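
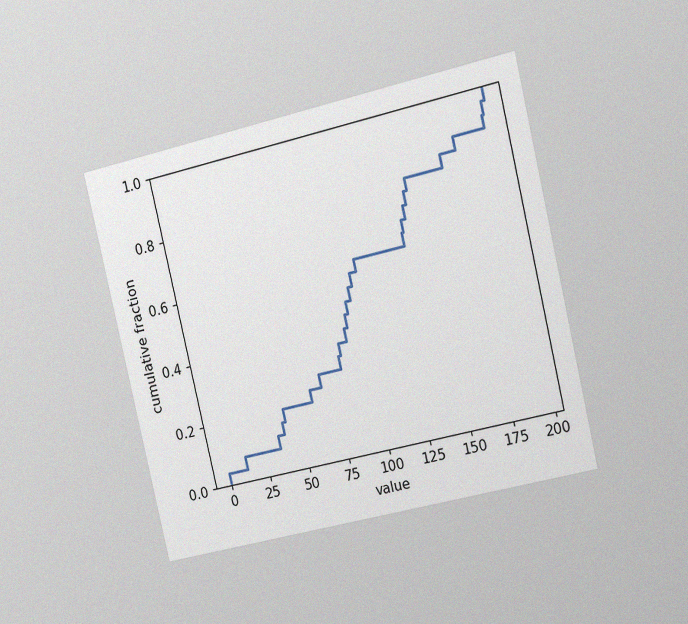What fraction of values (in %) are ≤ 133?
The chart is tilted about 13° counter-clockwise and viewed at a slight angle, with some photo noise. At x=133 the ECDF step is at 64%.

64%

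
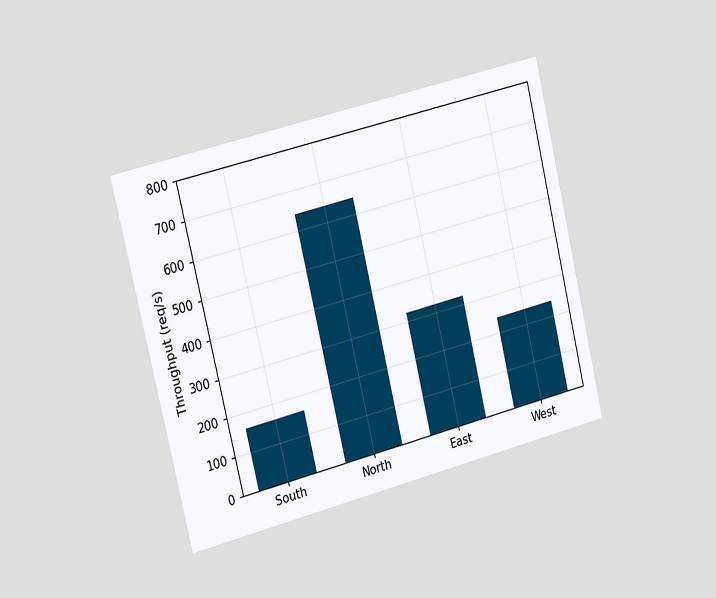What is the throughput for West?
The chart is tilted about 14° counter-clockwise and viewed slightly from the left. Reading along the chart's y-axis, the West bar reaches 240req/s.

240req/s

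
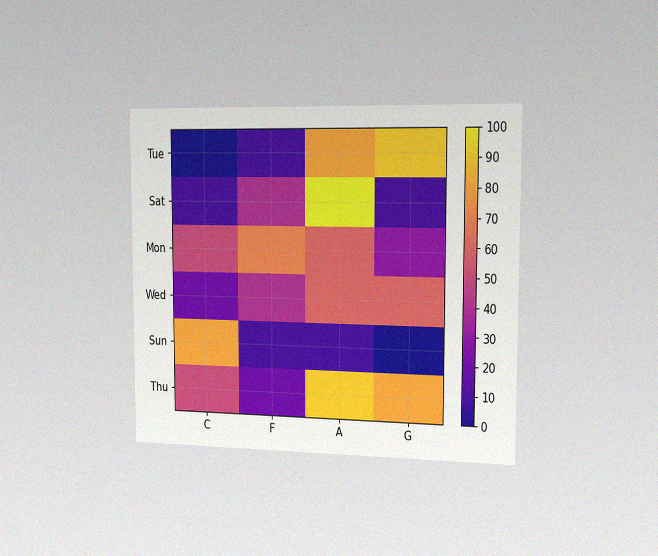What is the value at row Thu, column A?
90

The chart is viewed slightly from the right, with some photo noise. Matching cell (Thu, A) against the colorbar gives 90.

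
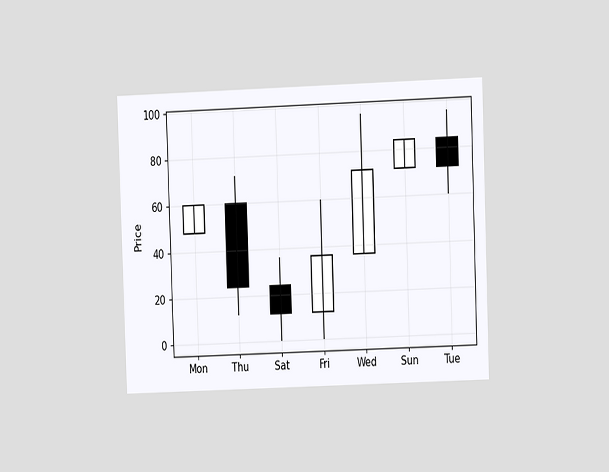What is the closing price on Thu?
24

The chart is tilted about 2° counter-clockwise and viewed at a slight angle. The Thu candle closes at 24.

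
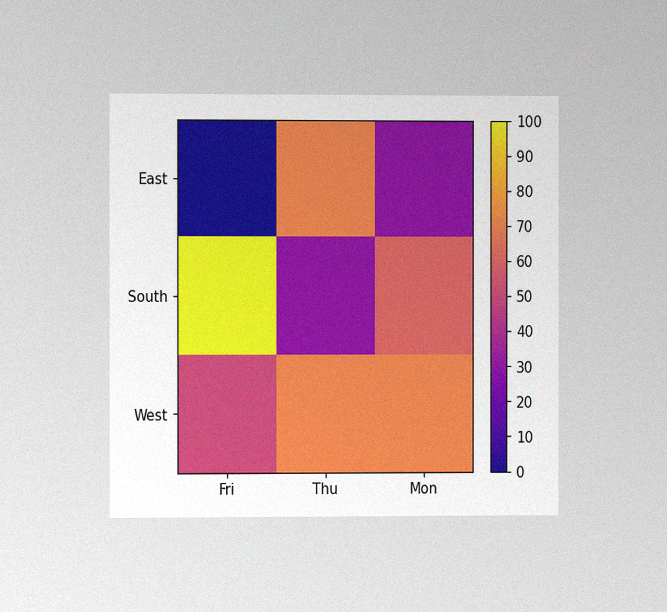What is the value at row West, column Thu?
70

The chart is viewed slightly from the left, with some photo noise. Matching cell (West, Thu) against the colorbar gives 70.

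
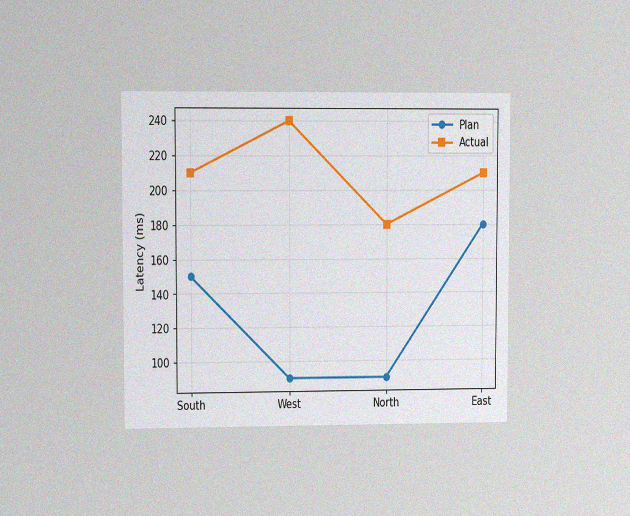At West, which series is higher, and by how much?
Actual, by 150ms

The chart is viewed at a slight angle, with some photo noise. At West, Actual sits above the other line by 150ms.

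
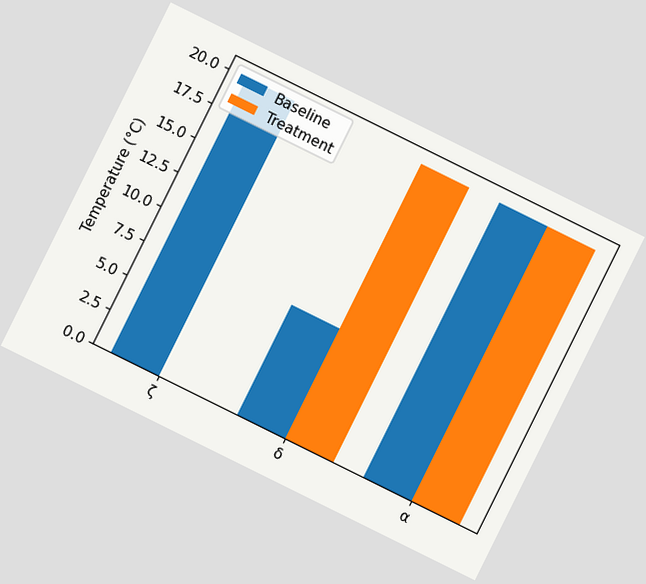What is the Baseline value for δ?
8°C

The chart is tilted about 26° clockwise. The Baseline bar at δ reaches 8°C on the y-axis.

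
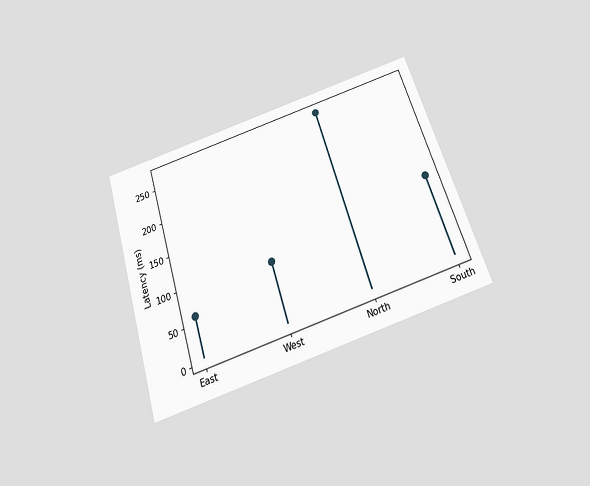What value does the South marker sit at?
The chart is tilted about 18° counter-clockwise and viewed slightly from below. The South marker sits at 120ms.

120ms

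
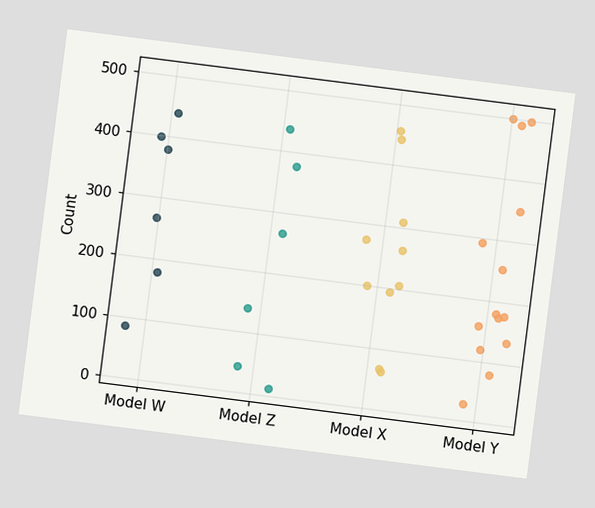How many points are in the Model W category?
6

The chart is tilted about 7° clockwise. Counting the markers in the Model W column gives 6.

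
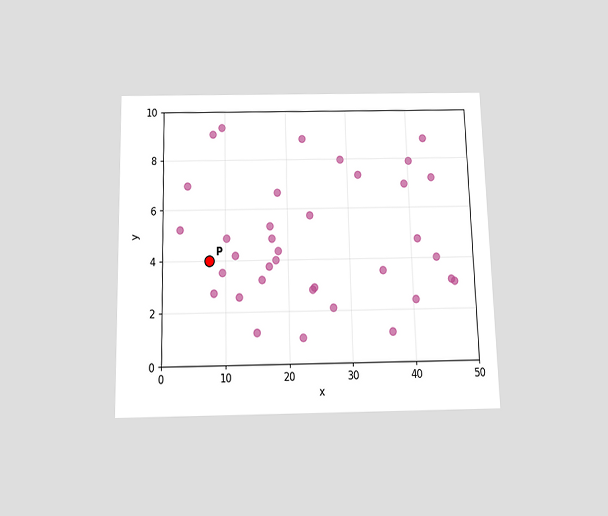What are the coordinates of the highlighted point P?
The chart is viewed slightly from below. Following the gridlines from P to each axis, P sits at (7.5, 4).

(7.5, 4)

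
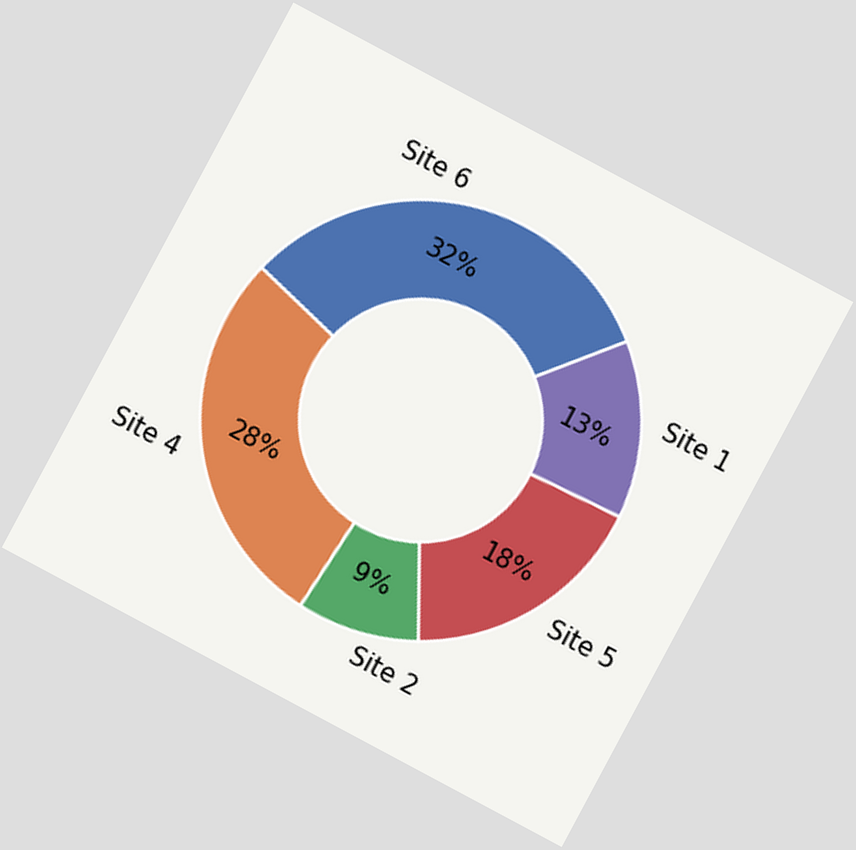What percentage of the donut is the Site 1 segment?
13%

The chart is tilted about 28° clockwise. The Site 1 segment takes up 13% of the ring.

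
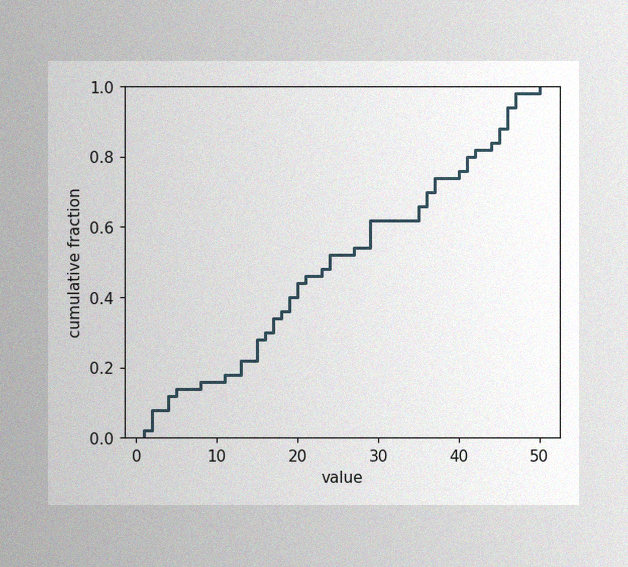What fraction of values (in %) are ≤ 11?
The image has some photo noise and uneven lighting. At x=11 the ECDF step is at 18%.

18%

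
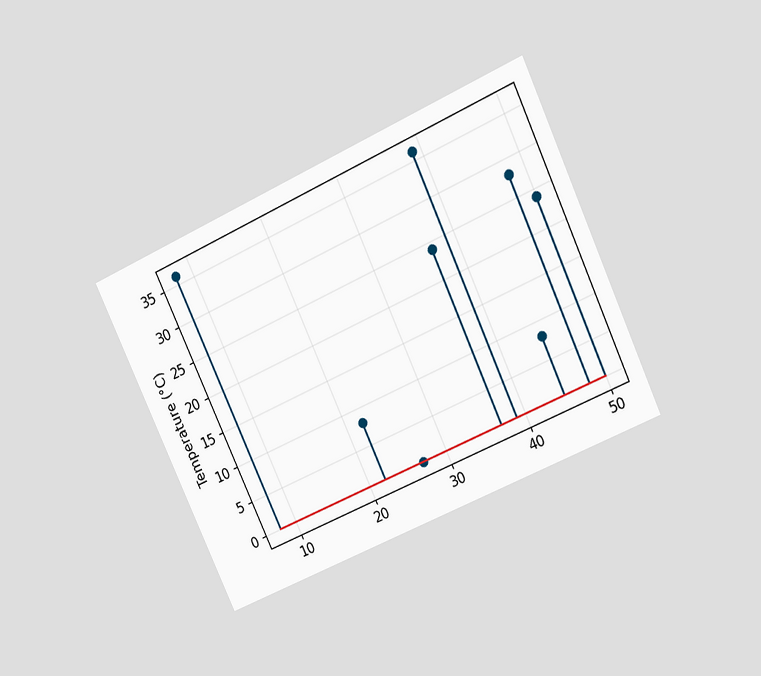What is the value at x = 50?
24°C

The chart is tilted about 25° counter-clockwise and viewed at a slight angle. The stem at x=50 reaches 24°C.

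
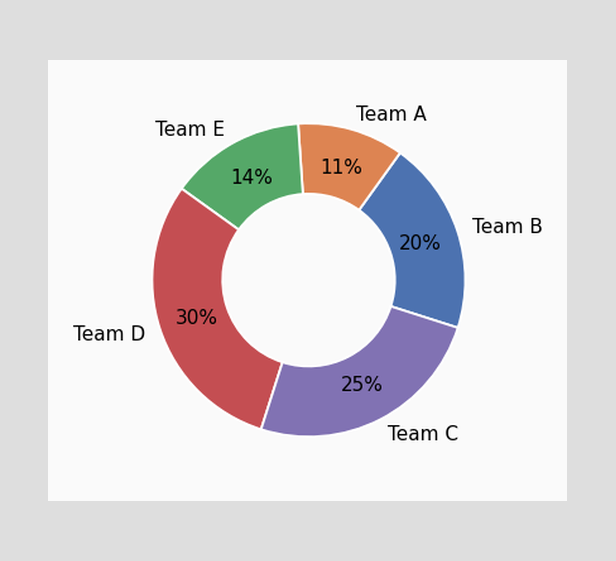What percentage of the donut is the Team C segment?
25%

The Team C segment takes up 25% of the ring.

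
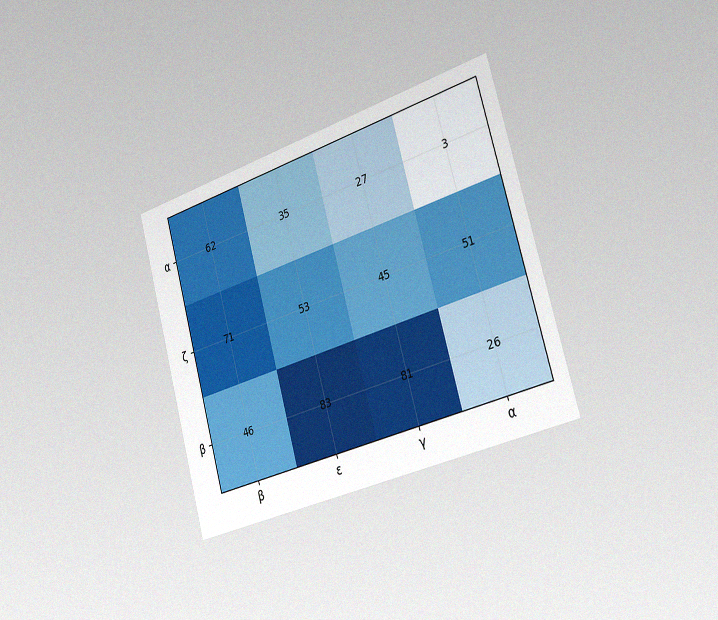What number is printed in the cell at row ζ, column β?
The chart is tilted about 16° counter-clockwise and viewed slightly from the right, with some photo noise. The (ζ, β) cell reads 71.

71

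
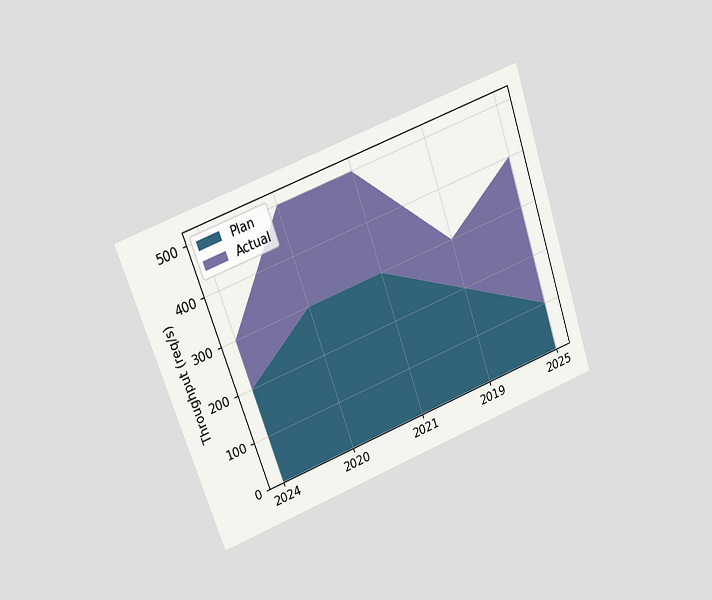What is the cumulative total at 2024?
The chart is tilted about 19° counter-clockwise and viewed at a slight angle. The stacked total at 2024 reaches 300req/s.

300req/s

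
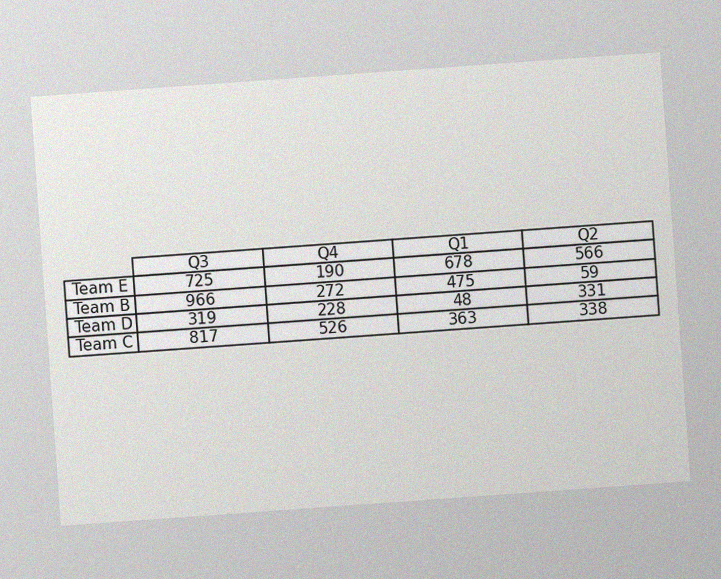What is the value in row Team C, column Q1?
The chart is tilted about 4° counter-clockwise, with some photo noise. The (Team C, Q1) cell reads 363.

363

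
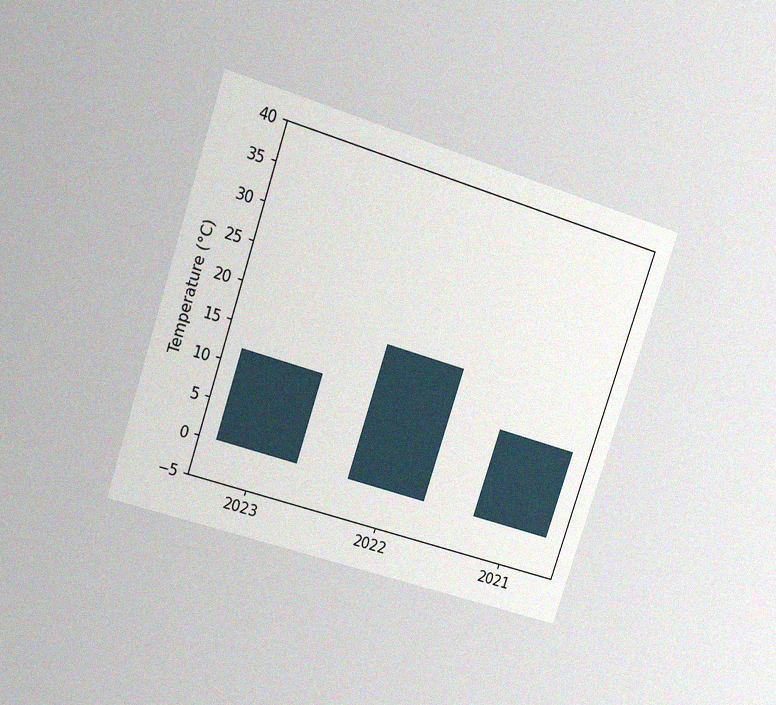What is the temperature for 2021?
The chart is tilted about 18° clockwise and viewed at a slight angle, with some photo noise. Reading along the chart's y-axis, the 2021 bar reaches 12°C.

12°C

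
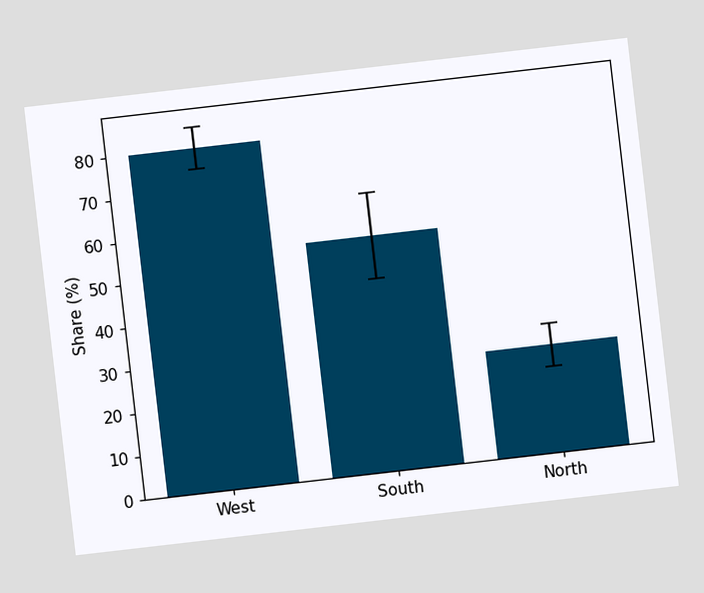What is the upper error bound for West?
85%

The chart is tilted about 7° counter-clockwise. The West bar's upper whisker reaches 85%.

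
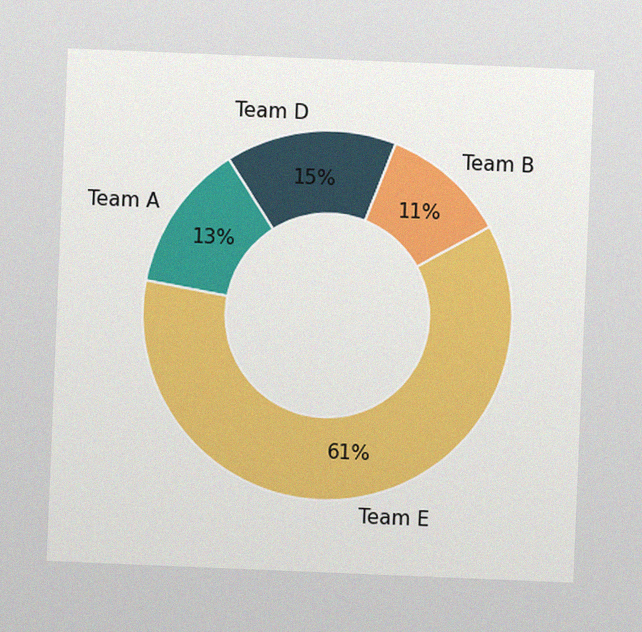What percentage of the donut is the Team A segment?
13%

The chart is tilted about 2° clockwise, with some photo noise. The Team A segment takes up 13% of the ring.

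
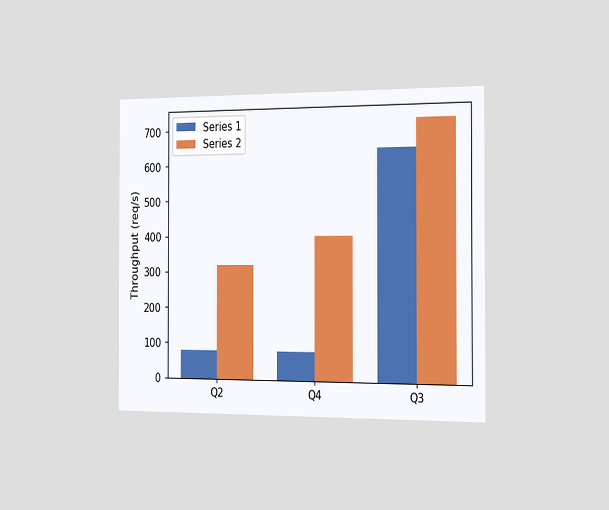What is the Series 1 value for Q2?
80req/s

The chart is viewed slightly from the right. The Series 1 bar at Q2 reaches 80req/s on the y-axis.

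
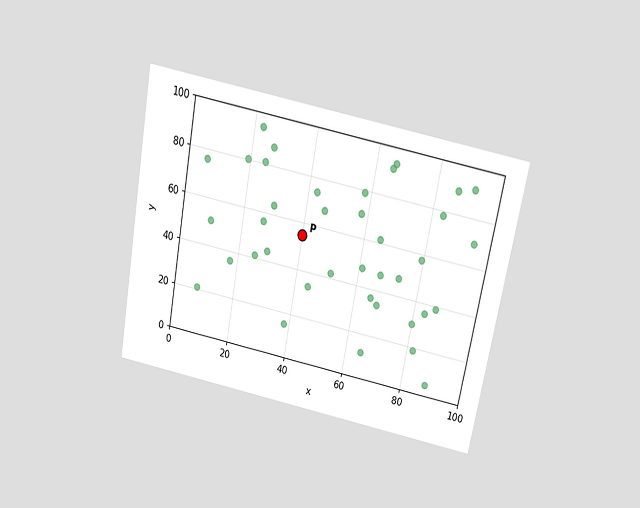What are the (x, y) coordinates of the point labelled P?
The chart is tilted about 11° clockwise and viewed slightly from above. Following the gridlines from P to each axis, P sits at (40, 55).

(40, 55)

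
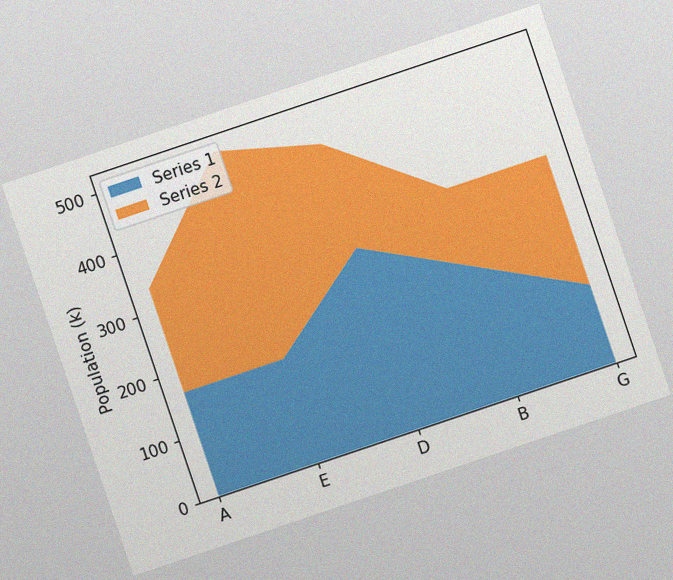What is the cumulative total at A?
336k

The chart is tilted about 19° counter-clockwise, with some photo noise. The stacked total at A reaches 336k.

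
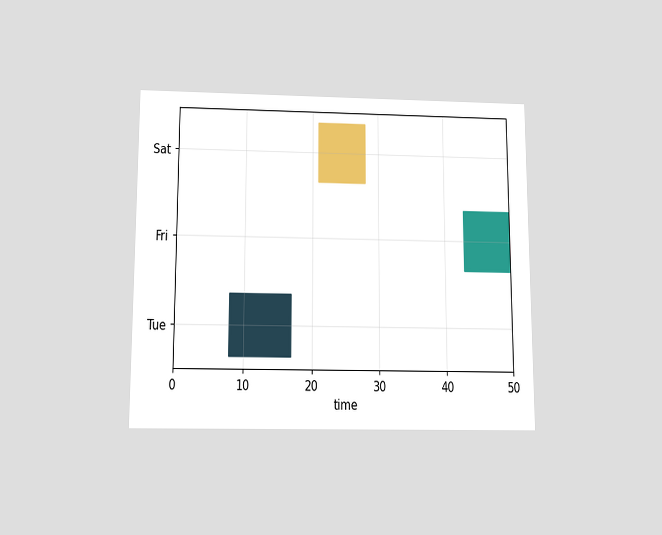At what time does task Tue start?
8

The chart is viewed slightly from below. The Tue bar begins at t=8.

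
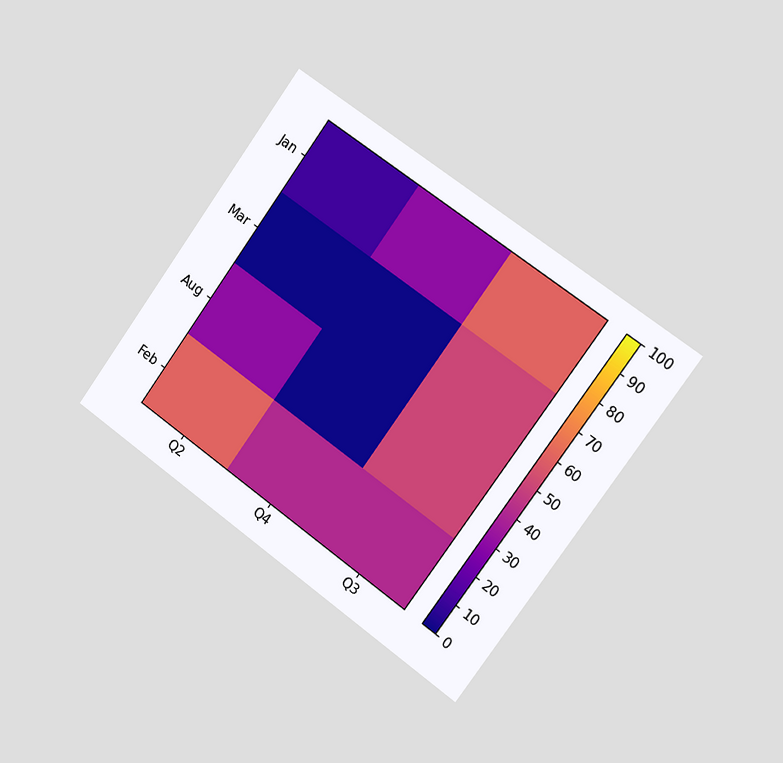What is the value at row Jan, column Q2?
10

The chart is tilted about 36° clockwise and viewed slightly from the right. Matching cell (Jan, Q2) against the colorbar gives 10.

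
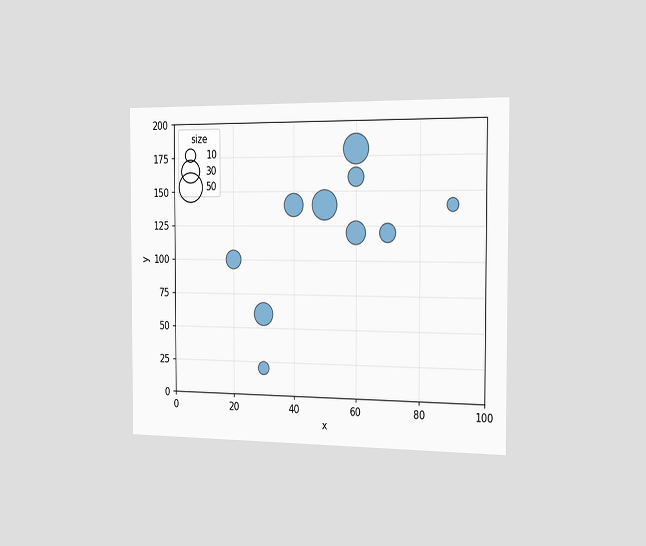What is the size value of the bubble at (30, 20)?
10

The chart is viewed slightly from the right. Matching the bubble at (30, 20) against the size legend gives 10.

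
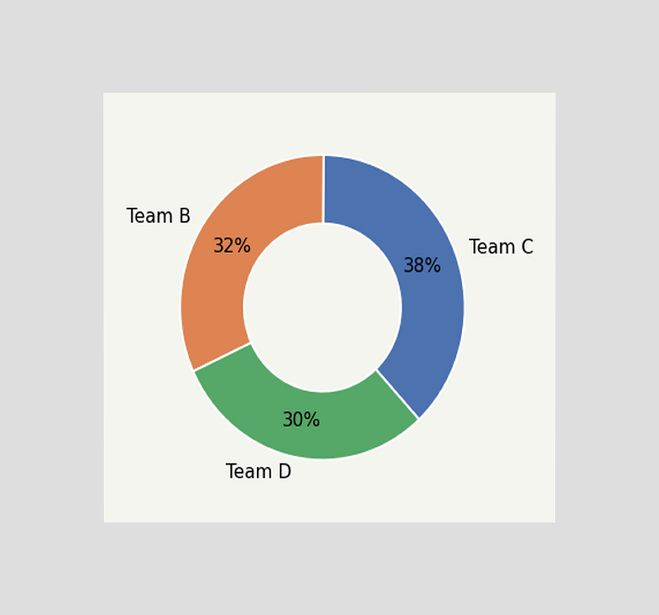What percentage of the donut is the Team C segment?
The chart is viewed at a slight angle. The Team C segment takes up 38% of the ring.

38%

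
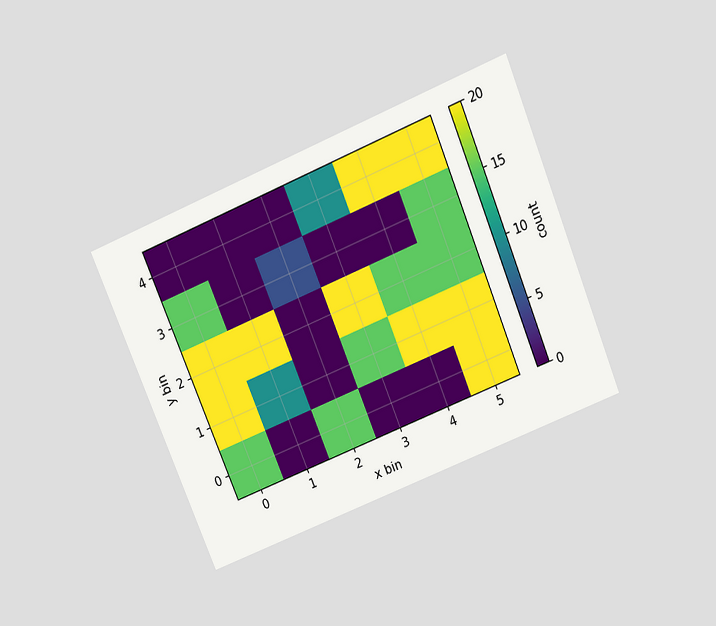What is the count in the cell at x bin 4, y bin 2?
The chart is tilted about 22° counter-clockwise and viewed slightly from above. Matching the cell (4, 2) against the colorbar gives 15.

15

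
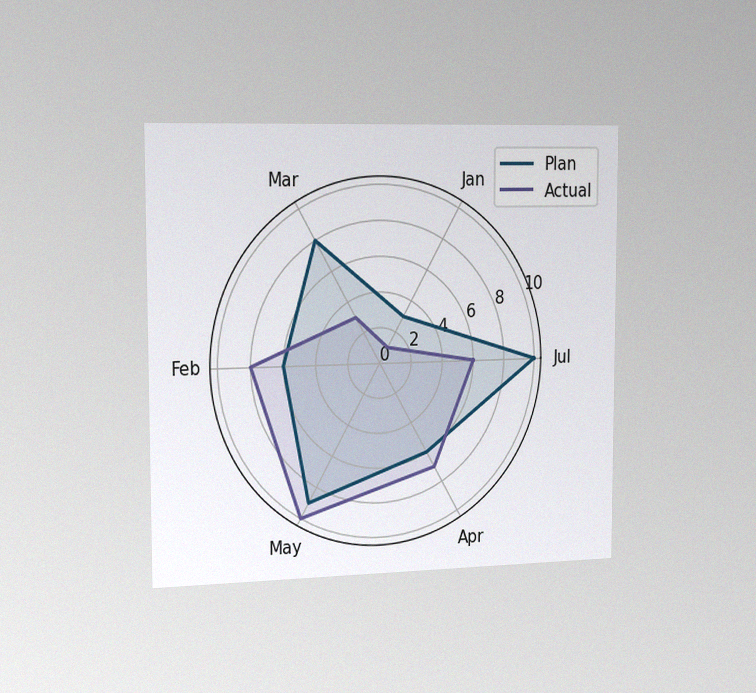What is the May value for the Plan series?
9

The chart is viewed slightly from the left, with some photo noise. On the May axis, Plan reaches 9.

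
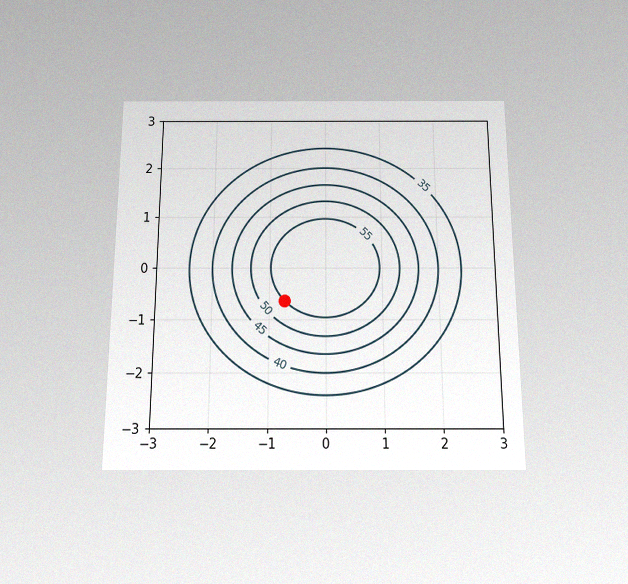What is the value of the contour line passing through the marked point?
55

The chart is viewed slightly from below, with some photo noise. The marked point sits on the contour labelled 55.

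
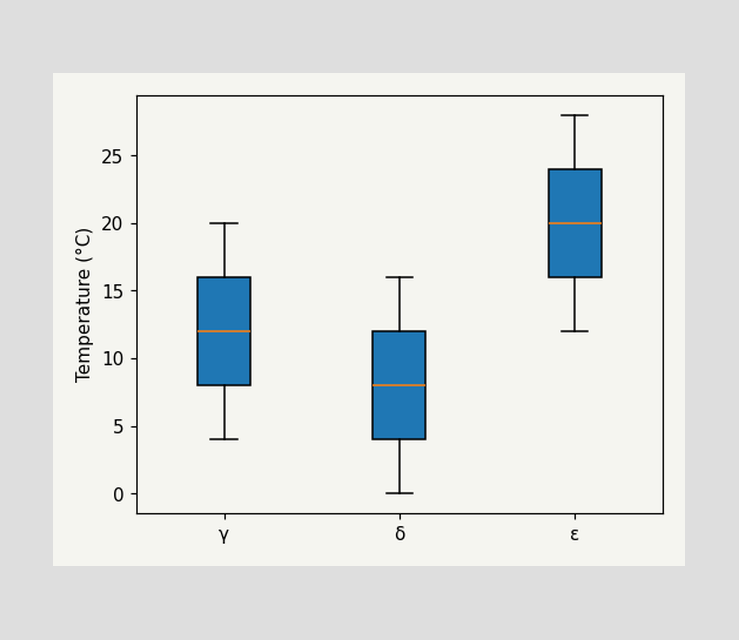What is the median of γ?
The median line in the γ box sits at 12°C.

12°C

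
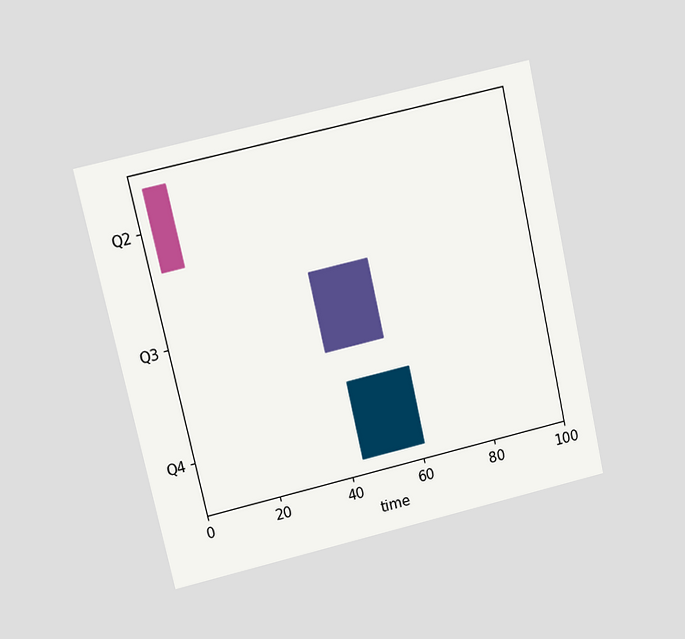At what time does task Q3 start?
The chart is tilted about 13° counter-clockwise and viewed at a slight angle. The Q3 bar begins at t=40.

40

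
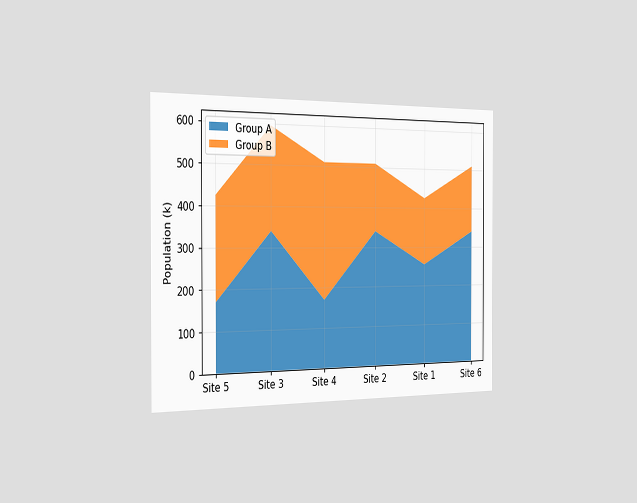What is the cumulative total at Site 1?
The chart is viewed slightly from the left. The stacked total at Site 1 reaches 425k.

425k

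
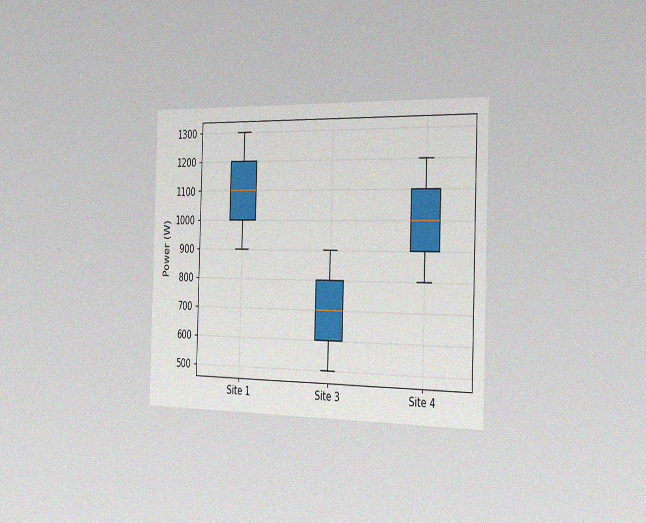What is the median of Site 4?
1000W

The chart is viewed slightly from the right, with some photo noise. The median line in the Site 4 box sits at 1000W.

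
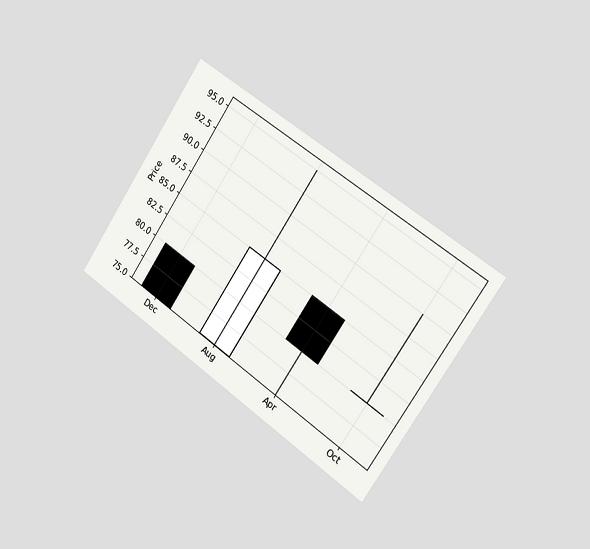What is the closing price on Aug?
The chart is tilted about 34° clockwise and viewed slightly from the right. The Aug candle closes at 85.

85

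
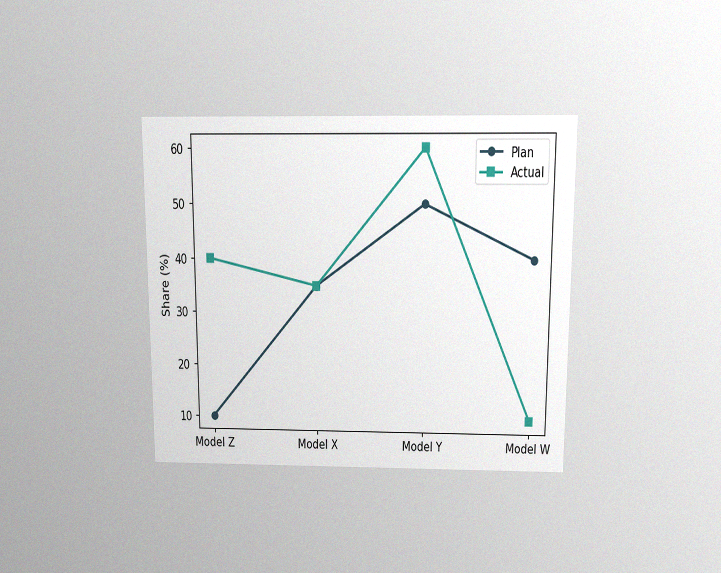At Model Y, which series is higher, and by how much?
Actual, by 10%

The chart is viewed slightly from above, with some photo noise. At Model Y, Actual sits above the other line by 10%.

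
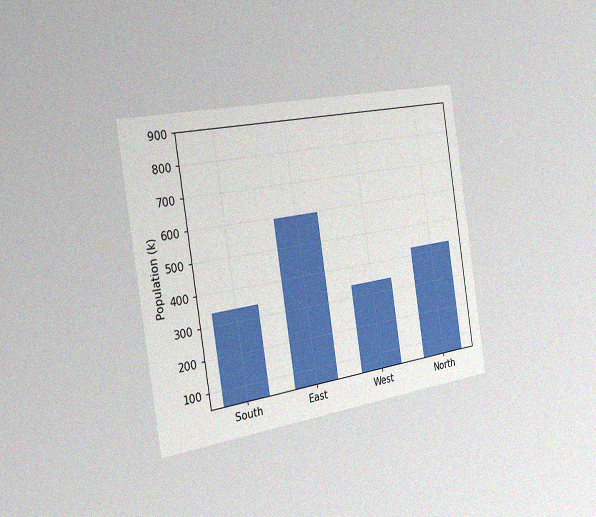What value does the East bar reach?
The chart is tilted about 9° counter-clockwise and viewed slightly from the left, with some photo noise. Reading along the chart's y-axis, the East bar reaches 595k.

595k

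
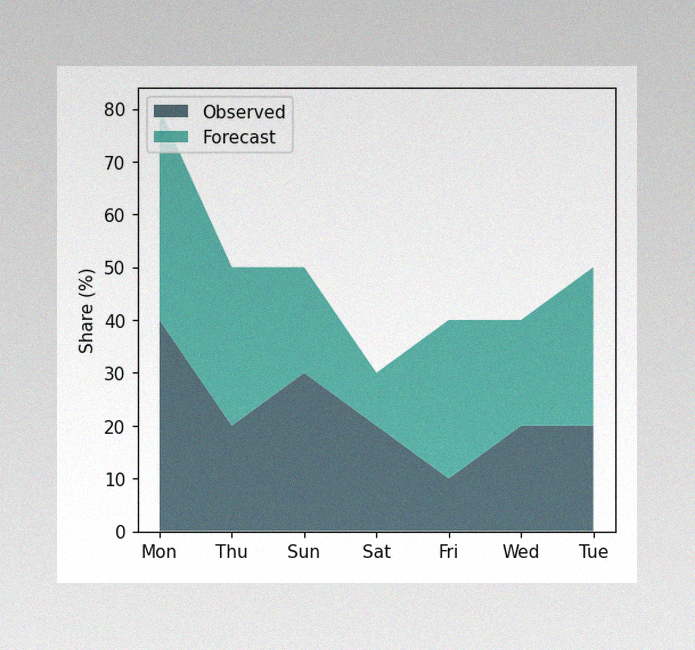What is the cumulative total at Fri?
The image has some photo noise and uneven lighting. The stacked total at Fri reaches 40%.

40%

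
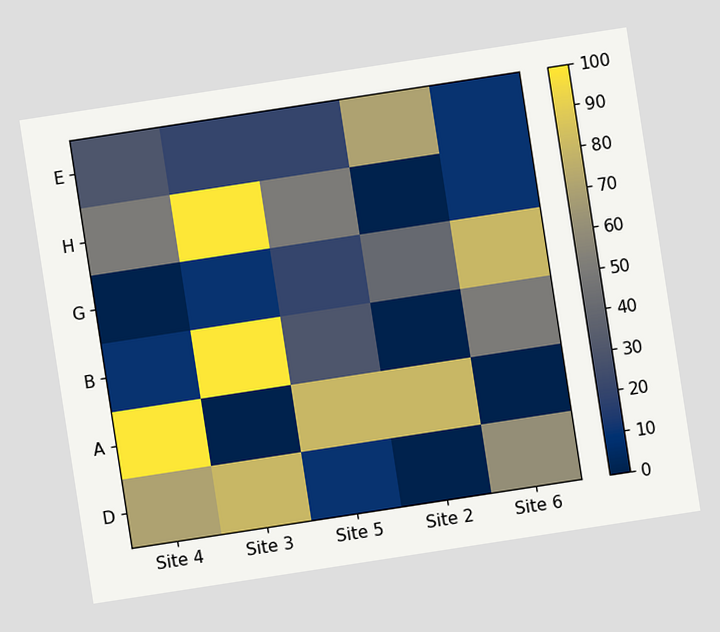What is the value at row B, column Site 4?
10

The chart is tilted about 9° counter-clockwise. Matching cell (B, Site 4) against the colorbar gives 10.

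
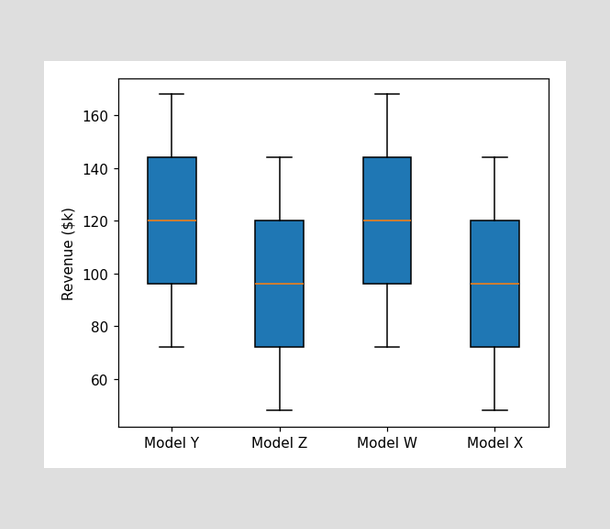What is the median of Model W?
The median line in the Model W box sits at $120k.

$120k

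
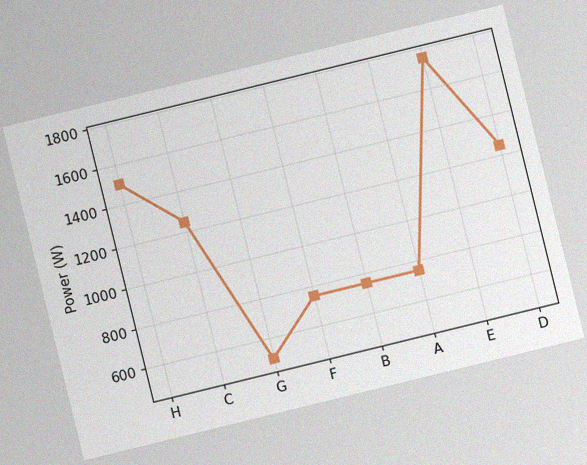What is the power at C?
The chart is tilted about 14° counter-clockwise, with some photo noise. At C, the line is at 1250W.

1250W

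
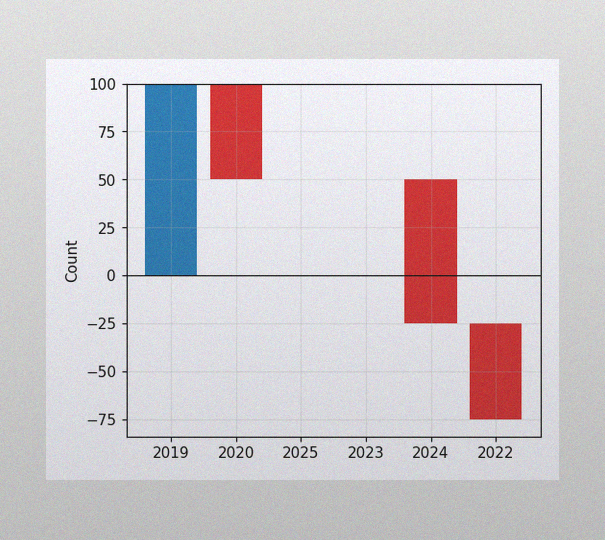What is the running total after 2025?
The image has some photo noise and uneven lighting. After 2025 the running total reaches 50.

50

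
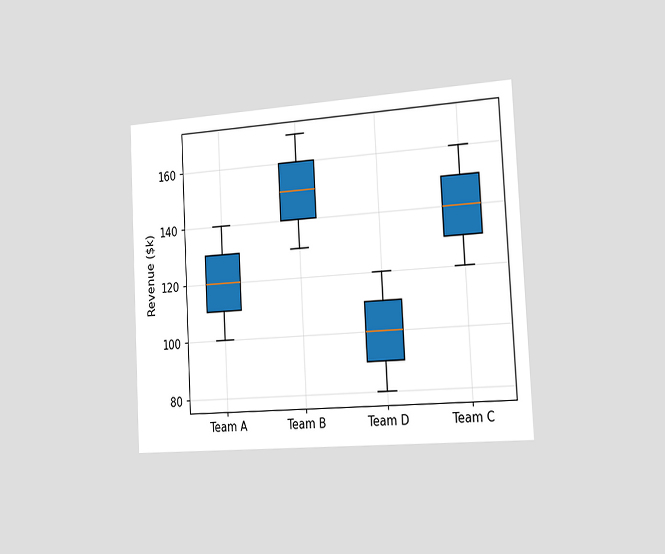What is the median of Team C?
$140k

The chart is tilted about 3° counter-clockwise and viewed slightly from the right. The median line in the Team C box sits at $140k.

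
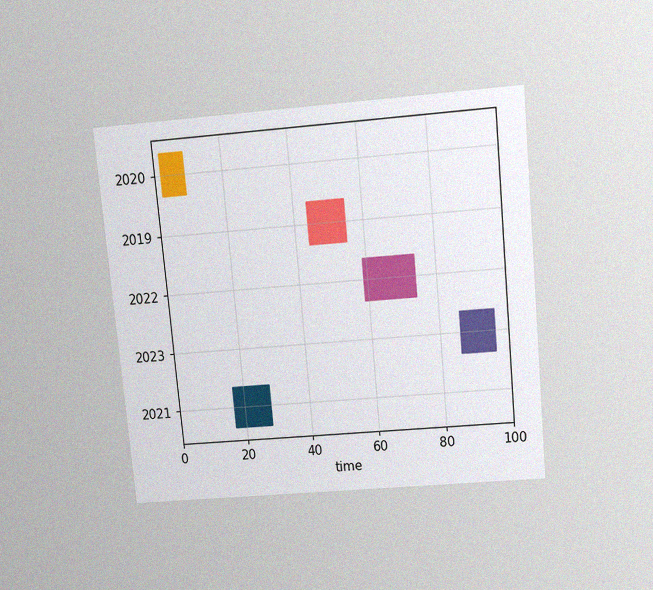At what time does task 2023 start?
86

The chart is tilted about 5° counter-clockwise and viewed slightly from above, with some photo noise. The 2023 bar begins at t=86.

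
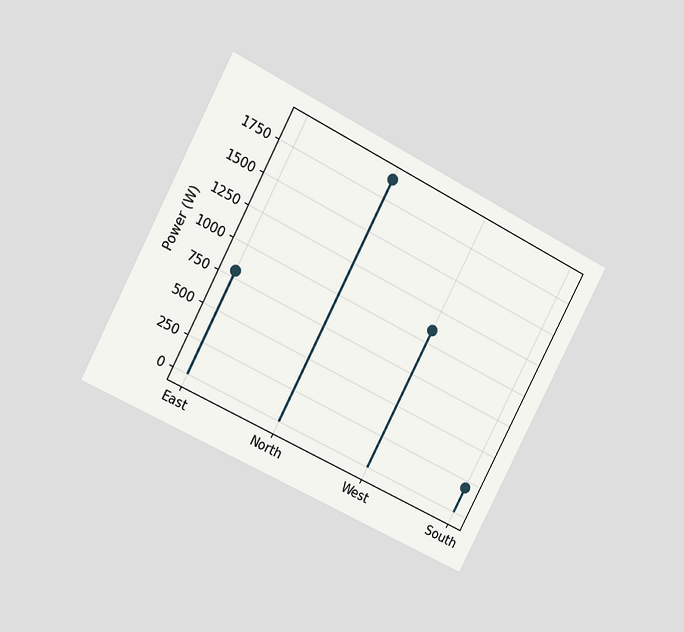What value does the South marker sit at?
The chart is tilted about 27° clockwise and viewed at a slight angle. The South marker sits at 200W.

200W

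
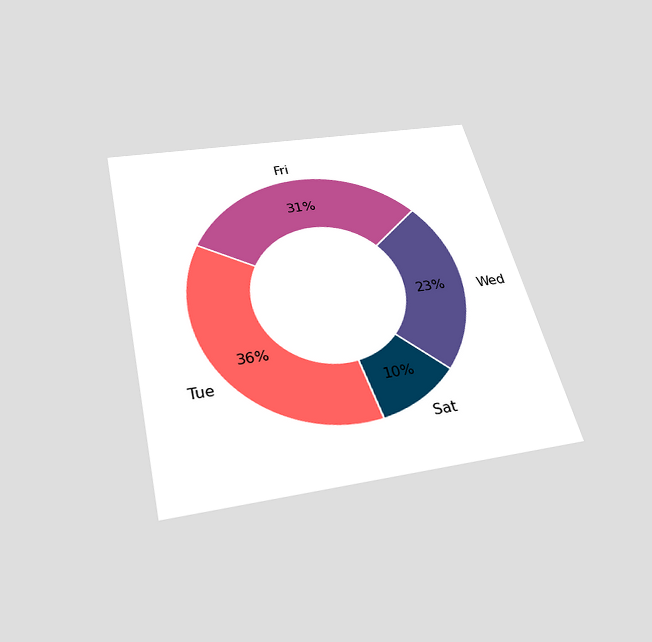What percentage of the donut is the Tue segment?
The chart is tilted about 13° counter-clockwise and viewed slightly from below. The Tue segment takes up 36% of the ring.

36%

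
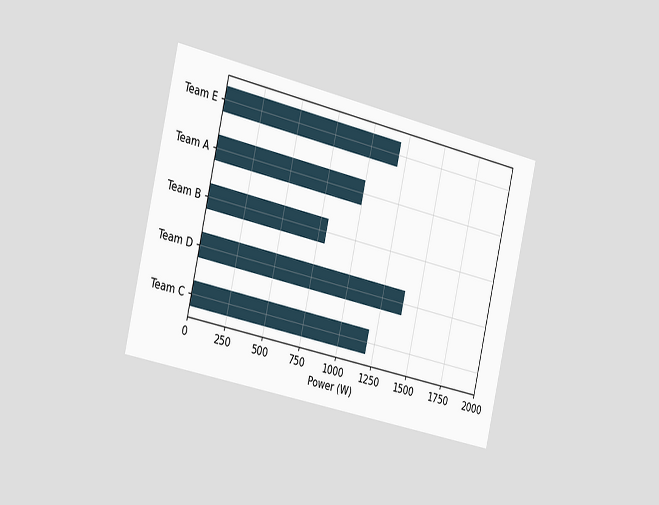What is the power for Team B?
800W

The chart is tilted about 13° clockwise and viewed slightly from the left. Reading along the chart's x-axis, the Team B bar reaches 800W.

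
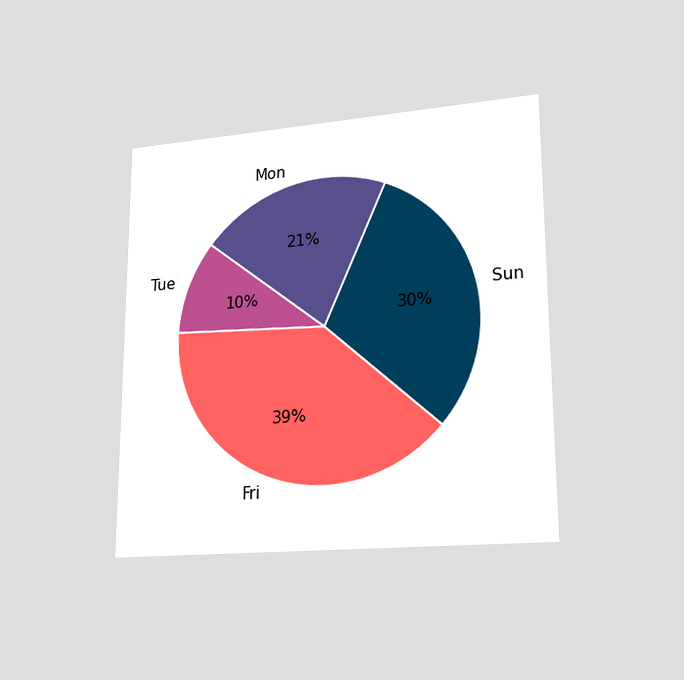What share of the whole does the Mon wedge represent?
The chart is viewed at a slight angle. The Mon slice takes up 21% of the pie.

21%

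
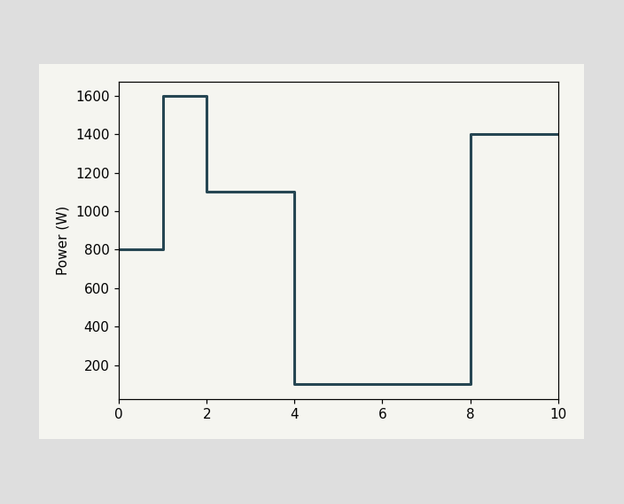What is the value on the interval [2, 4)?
1100W

On [2, 4) the step sits at 1100W.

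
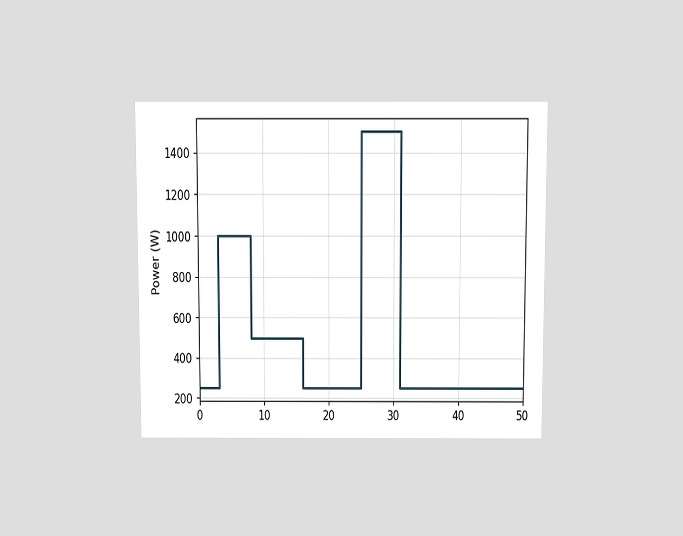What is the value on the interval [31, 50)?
The chart is viewed slightly from above. On [31, 50) the step sits at 250W.

250W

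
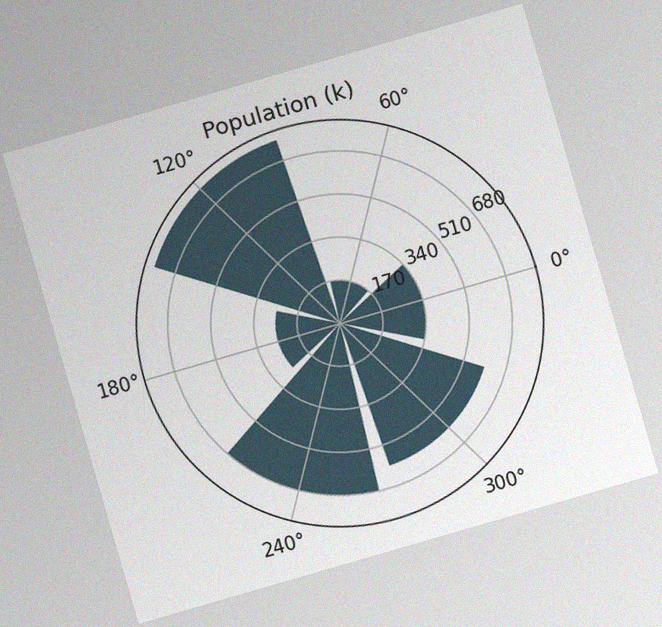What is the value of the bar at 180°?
The chart is tilted about 16° counter-clockwise, with some photo noise. The bar at 180° reaches 255k on the radial axis.

255k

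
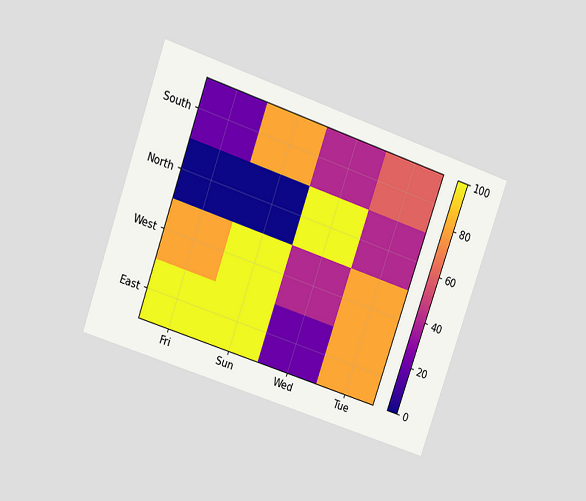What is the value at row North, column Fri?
The chart is tilted about 19° clockwise and viewed at a slight angle. Matching cell (North, Fri) against the colorbar gives 0.

0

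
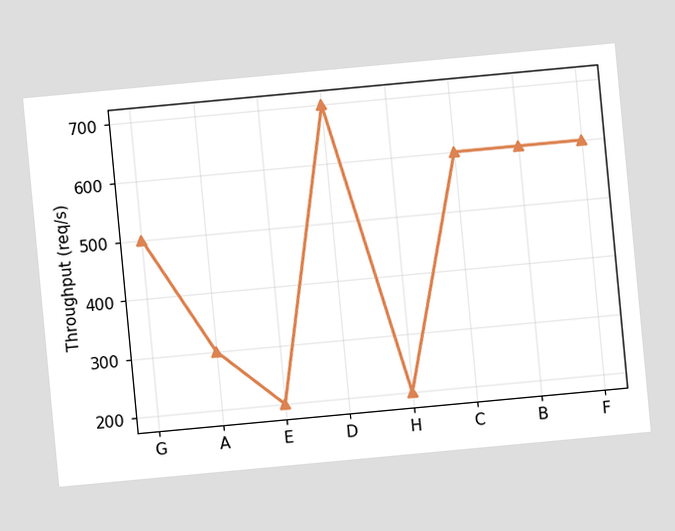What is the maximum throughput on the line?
The chart is tilted about 5° counter-clockwise. The highest point is at D, and reading across to the y-axis gives 700req/s.

700req/s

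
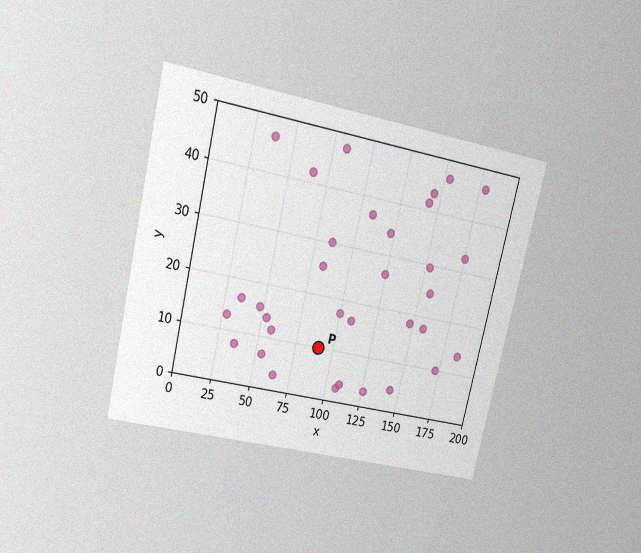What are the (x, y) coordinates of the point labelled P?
(90, 10)

The chart is tilted about 13° clockwise and viewed at a slight angle, with some photo noise. Following the gridlines from P to each axis, P sits at (90, 10).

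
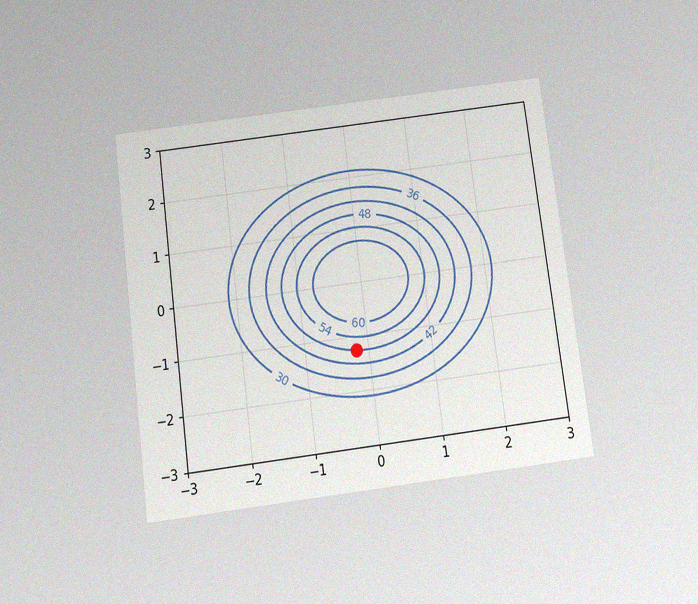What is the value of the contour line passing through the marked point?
The chart is tilted about 7° counter-clockwise and viewed slightly from below, with some photo noise. The marked point sits on the contour labelled 48.

48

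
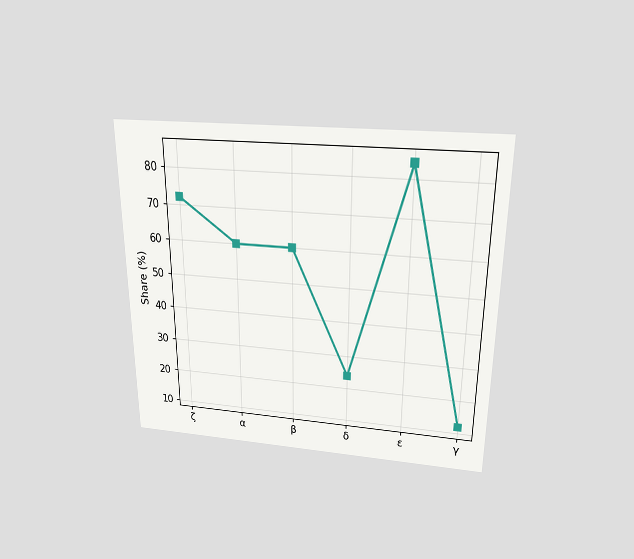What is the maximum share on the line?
The chart is viewed slightly from above. The highest point is at ε, and reading across to the y-axis gives 84%.

84%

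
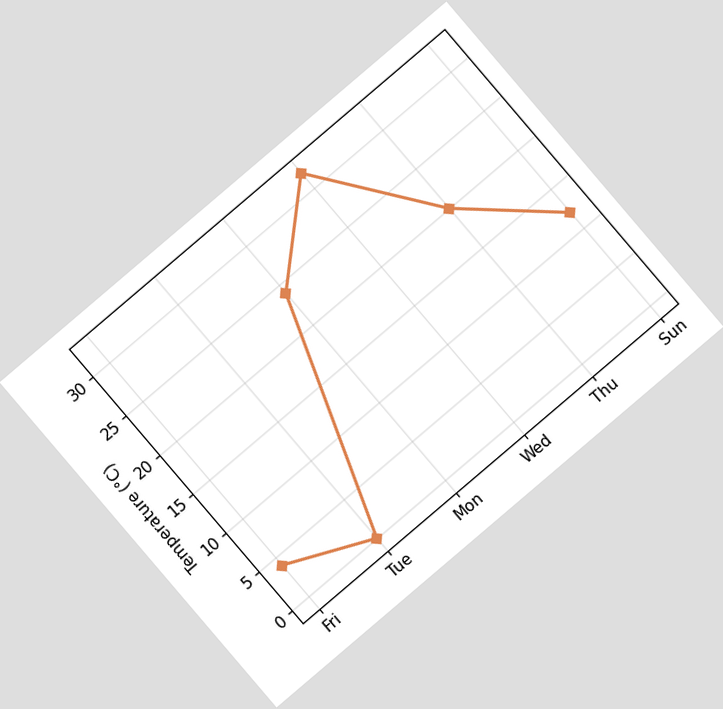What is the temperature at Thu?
20°C

The chart is tilted about 40° counter-clockwise. At Thu, the line is at 20°C.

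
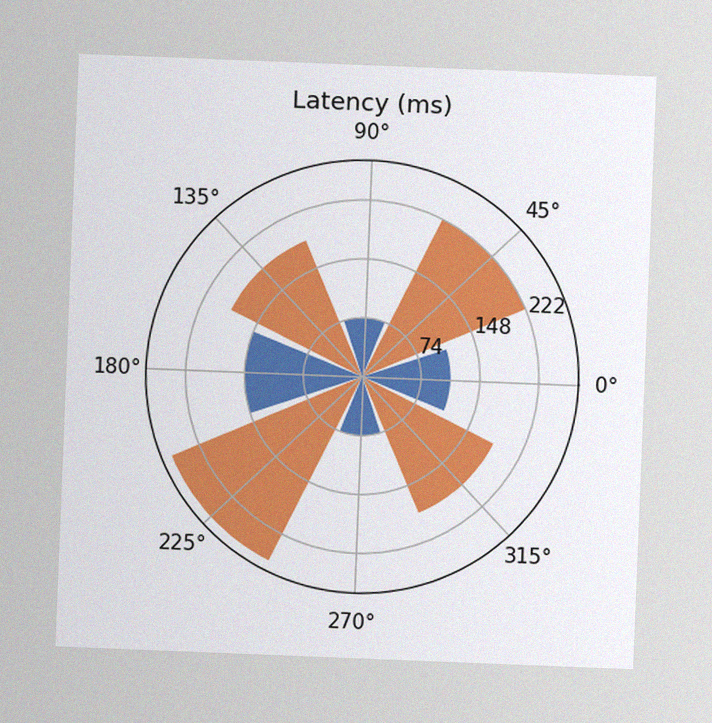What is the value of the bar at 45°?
222ms

The chart is tilted about 2° clockwise, with some photo noise. The bar at 45° reaches 222ms on the radial axis.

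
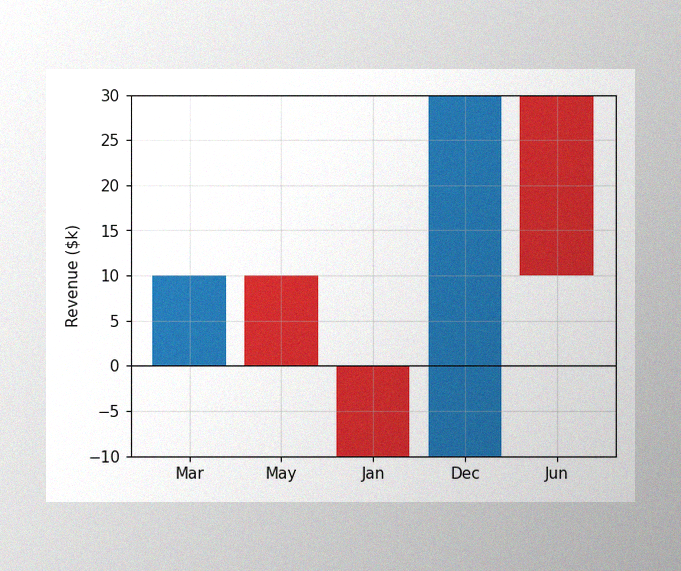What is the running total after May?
$0k

The image has some photo noise and uneven lighting. After May the running total reaches $0k.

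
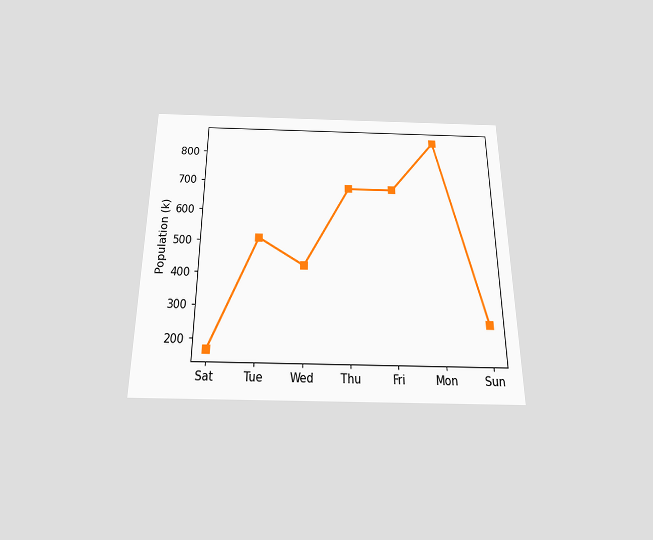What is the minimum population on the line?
The chart is viewed slightly from below. The lowest point is at Sat, and reading across to the y-axis gives 170k.

170k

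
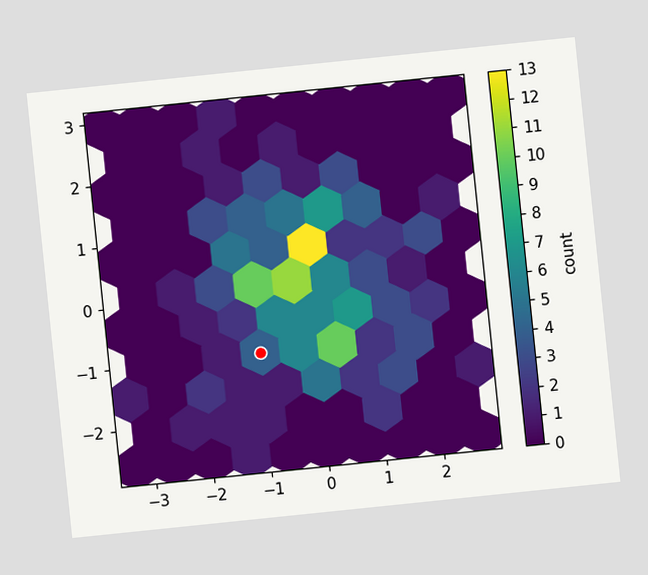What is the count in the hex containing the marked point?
4

The chart is tilted about 6° counter-clockwise. The marked hex reads 4 on the colorbar.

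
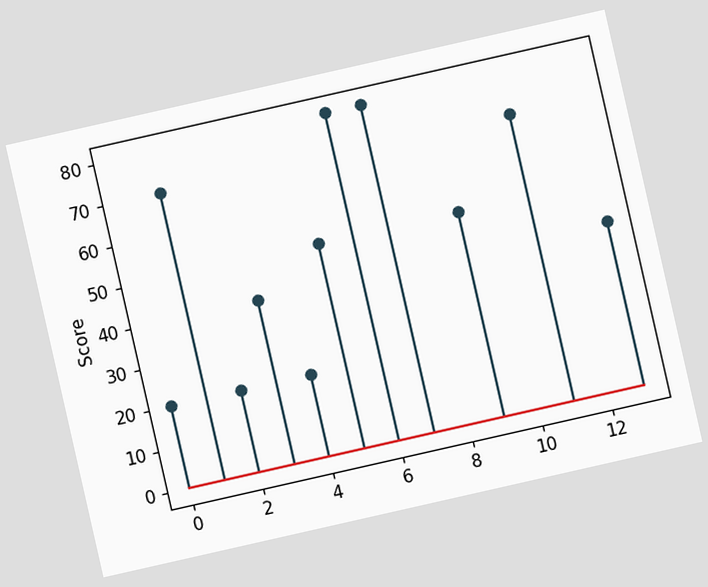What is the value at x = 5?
50

The chart is tilted about 13° counter-clockwise. The stem at x=5 reaches 50.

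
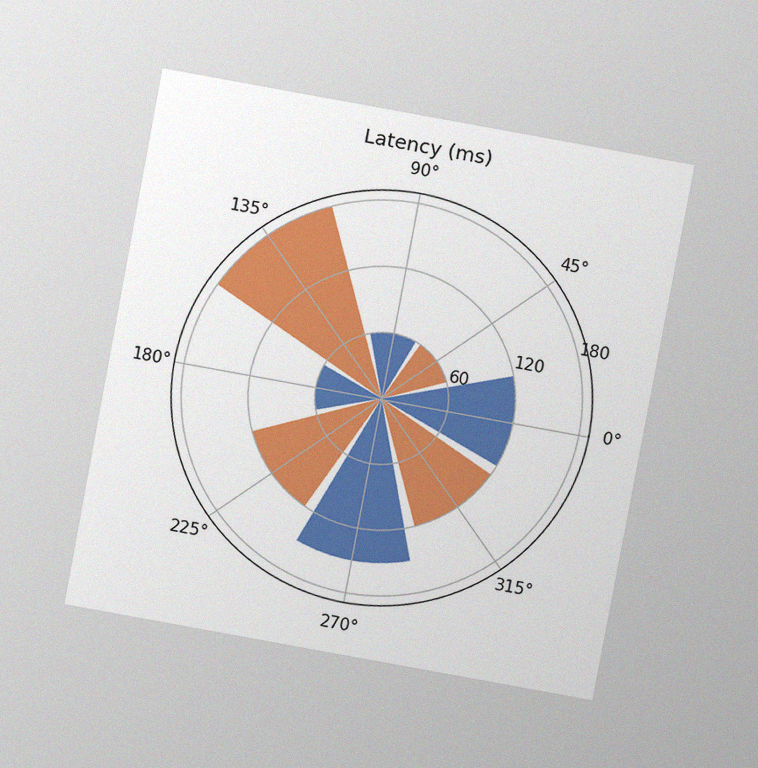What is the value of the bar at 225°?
The chart is tilted about 10° clockwise and viewed at a slight angle, with some photo noise. The bar at 225° reaches 120ms on the radial axis.

120ms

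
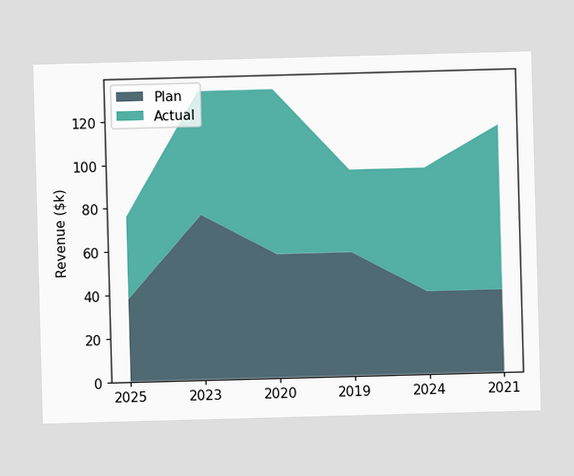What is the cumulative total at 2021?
The stacked total at 2021 reaches $114k.

$114k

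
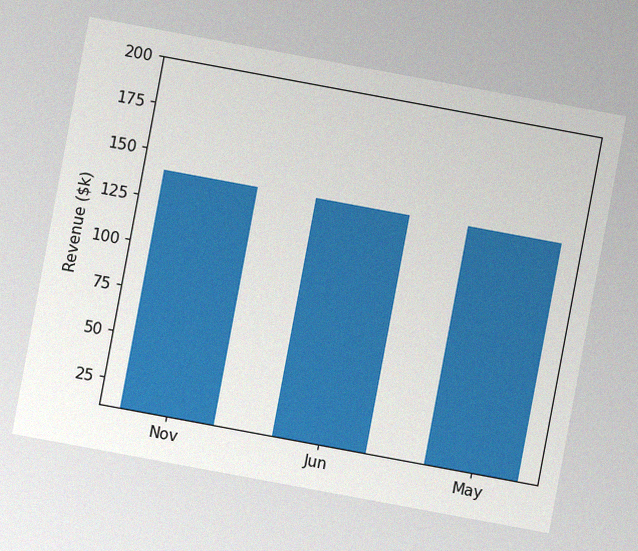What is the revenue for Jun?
$140k

The chart is tilted about 11° clockwise, with some photo noise. Reading along the chart's y-axis, the Jun bar reaches $140k.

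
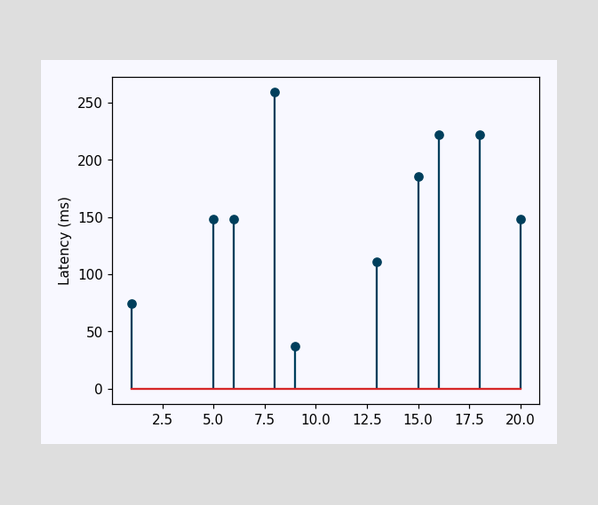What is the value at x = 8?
259ms

The stem at x=8 reaches 259ms.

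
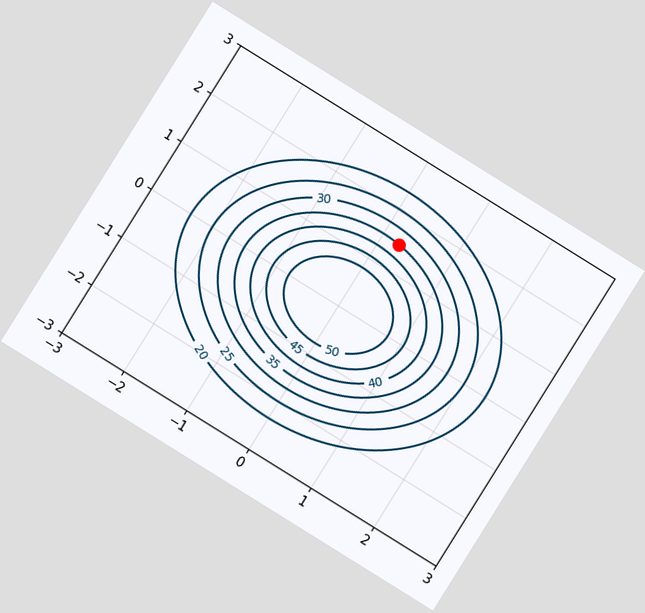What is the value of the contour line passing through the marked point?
35

The chart is tilted about 32° clockwise. The marked point sits on the contour labelled 35.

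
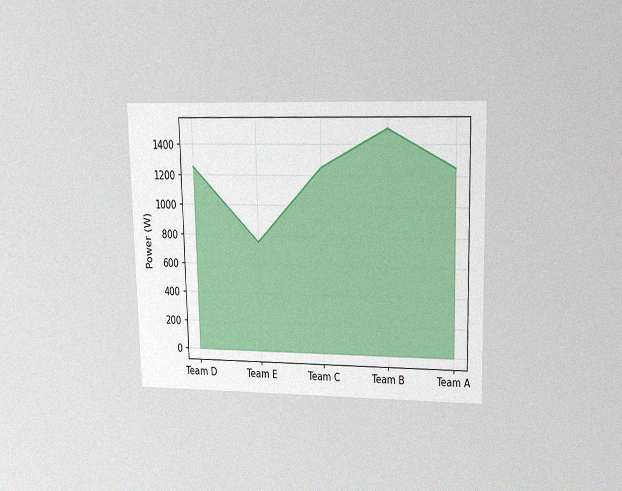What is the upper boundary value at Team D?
The chart is viewed at a slight angle, with some photo noise. At Team D the upper boundary is at 1250W.

1250W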